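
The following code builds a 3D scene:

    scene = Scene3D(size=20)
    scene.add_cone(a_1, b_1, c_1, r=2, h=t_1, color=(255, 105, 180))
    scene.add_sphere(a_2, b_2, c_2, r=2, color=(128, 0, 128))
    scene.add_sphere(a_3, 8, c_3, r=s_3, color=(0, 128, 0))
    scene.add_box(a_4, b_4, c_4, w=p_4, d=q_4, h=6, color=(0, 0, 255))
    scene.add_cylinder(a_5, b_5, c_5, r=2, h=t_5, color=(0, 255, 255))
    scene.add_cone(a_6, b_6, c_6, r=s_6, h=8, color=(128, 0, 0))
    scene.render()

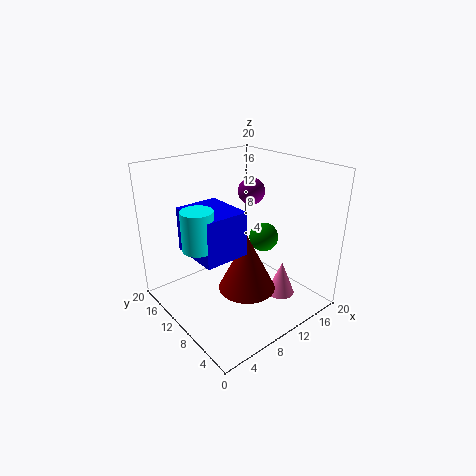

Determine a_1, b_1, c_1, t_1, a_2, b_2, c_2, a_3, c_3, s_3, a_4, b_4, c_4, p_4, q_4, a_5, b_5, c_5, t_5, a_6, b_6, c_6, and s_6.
a_1 = 15; b_1 = 6; c_1 = 1; t_1 = 5; a_2 = 15; b_2 = 13; c_2 = 15; a_3 = 13; c_3 = 10; s_3 = 2; a_4 = 3; b_4 = 7; c_4 = 9; p_4 = 6; q_4 = 7; a_5 = 3; b_5 = 9; c_5 = 11; t_5 = 5; a_6 = 10; b_6 = 8; c_6 = 3; s_6 = 4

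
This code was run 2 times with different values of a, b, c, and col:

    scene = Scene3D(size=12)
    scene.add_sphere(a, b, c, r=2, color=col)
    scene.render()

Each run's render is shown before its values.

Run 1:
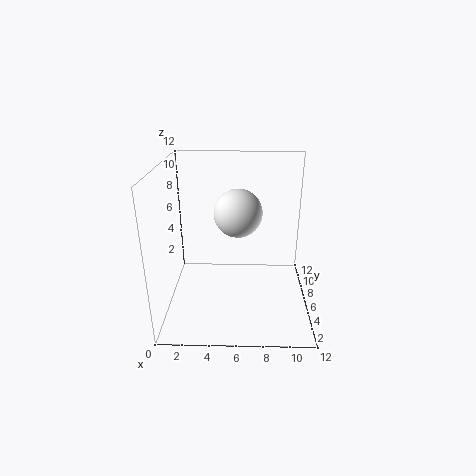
a = 6, b = 6.5, c = 8, col = 'white'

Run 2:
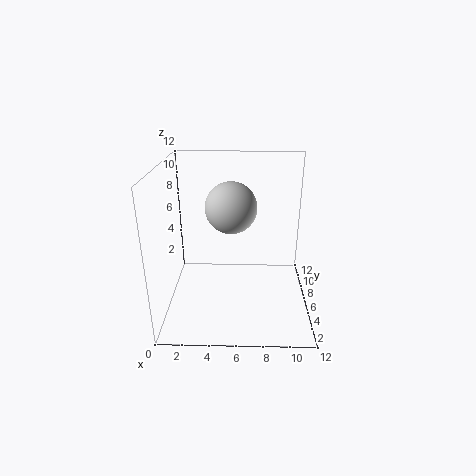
a = 5.5, b = 5, c = 9, col = 'lightgray'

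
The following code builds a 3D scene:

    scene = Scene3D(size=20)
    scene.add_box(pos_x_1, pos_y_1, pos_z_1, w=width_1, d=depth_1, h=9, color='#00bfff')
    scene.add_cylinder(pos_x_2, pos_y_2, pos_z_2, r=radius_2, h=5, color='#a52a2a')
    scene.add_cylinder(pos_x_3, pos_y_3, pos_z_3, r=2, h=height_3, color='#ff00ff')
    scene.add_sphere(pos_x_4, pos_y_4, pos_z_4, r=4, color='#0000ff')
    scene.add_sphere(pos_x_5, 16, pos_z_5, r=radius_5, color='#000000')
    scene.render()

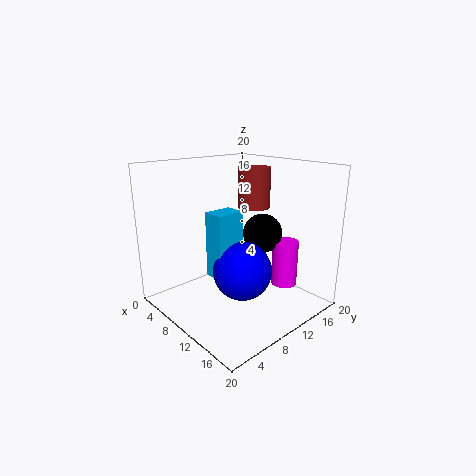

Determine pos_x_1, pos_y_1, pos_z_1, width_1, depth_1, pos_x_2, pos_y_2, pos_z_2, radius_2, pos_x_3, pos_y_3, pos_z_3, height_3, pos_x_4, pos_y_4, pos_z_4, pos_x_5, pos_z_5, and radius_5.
pos_x_1 = 8, pos_y_1 = 6, pos_z_1 = 5, width_1 = 3, depth_1 = 4, pos_x_2 = 13, pos_y_2 = 10, pos_z_2 = 15, radius_2 = 2, pos_x_3 = 12, pos_y_3 = 18, pos_z_3 = 1, height_3 = 7, pos_x_4 = 12, pos_y_4 = 9, pos_z_4 = 6, pos_x_5 = 9, pos_z_5 = 9, radius_5 = 3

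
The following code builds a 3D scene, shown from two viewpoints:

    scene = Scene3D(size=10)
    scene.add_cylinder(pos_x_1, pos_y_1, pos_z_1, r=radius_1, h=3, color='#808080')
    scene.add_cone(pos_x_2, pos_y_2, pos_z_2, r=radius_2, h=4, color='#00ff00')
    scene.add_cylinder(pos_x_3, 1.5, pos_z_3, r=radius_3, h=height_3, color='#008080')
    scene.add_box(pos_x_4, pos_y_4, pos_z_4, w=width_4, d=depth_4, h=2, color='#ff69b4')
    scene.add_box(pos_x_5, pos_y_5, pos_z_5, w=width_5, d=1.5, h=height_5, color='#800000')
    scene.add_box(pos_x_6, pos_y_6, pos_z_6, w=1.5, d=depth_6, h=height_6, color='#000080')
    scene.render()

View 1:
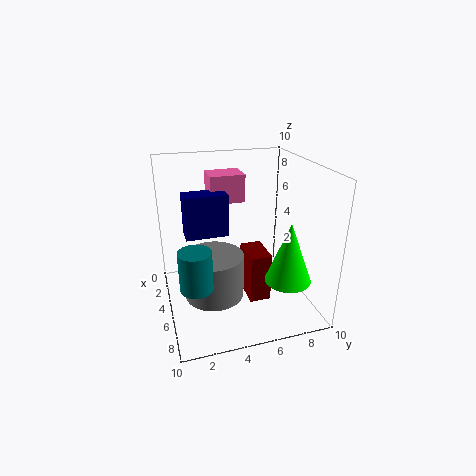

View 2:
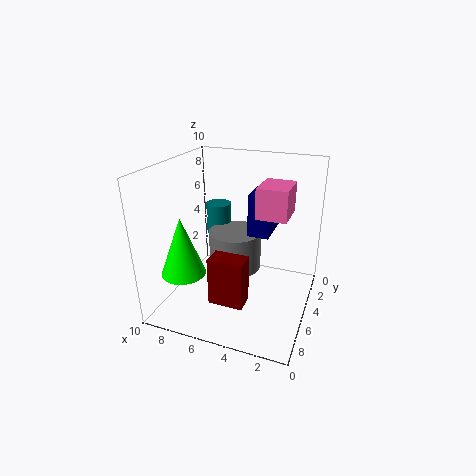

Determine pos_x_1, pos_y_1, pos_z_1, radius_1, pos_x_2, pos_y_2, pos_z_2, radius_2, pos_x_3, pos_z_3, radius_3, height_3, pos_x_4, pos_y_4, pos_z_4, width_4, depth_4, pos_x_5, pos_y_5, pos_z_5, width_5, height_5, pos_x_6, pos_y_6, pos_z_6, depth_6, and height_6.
pos_x_1 = 6
pos_y_1 = 3
pos_z_1 = 1.5
radius_1 = 2
pos_x_2 = 8
pos_y_2 = 7.5
pos_z_2 = 3
radius_2 = 1.5
pos_x_3 = 8
pos_z_3 = 3.5
radius_3 = 1
height_3 = 2.5
pos_x_4 = 1.5
pos_y_4 = 3.5
pos_z_4 = 7
width_4 = 2
depth_4 = 2.5
pos_x_5 = 4
pos_y_5 = 5.5
pos_z_5 = 0.5
width_5 = 2.5
height_5 = 3.5
pos_x_6 = 3
pos_y_6 = 1.5
pos_z_6 = 5
depth_6 = 3
height_6 = 3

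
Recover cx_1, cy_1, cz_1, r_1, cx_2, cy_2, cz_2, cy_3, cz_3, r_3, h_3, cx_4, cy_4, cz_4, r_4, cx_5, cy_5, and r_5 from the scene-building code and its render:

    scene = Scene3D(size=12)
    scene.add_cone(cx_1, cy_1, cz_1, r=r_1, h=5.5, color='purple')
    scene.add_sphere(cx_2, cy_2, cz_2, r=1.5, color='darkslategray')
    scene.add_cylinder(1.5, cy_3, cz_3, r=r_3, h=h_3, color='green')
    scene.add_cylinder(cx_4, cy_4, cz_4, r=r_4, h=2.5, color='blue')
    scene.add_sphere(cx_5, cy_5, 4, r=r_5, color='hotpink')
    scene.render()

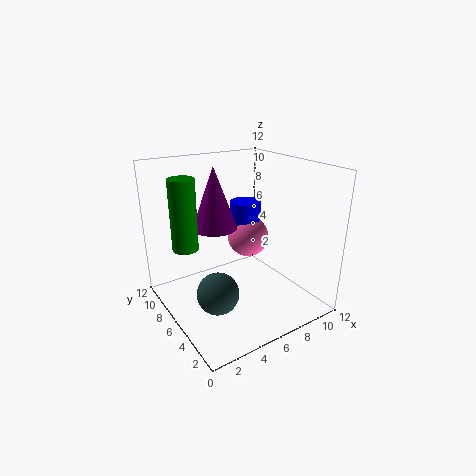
cx_1 = 5.5, cy_1 = 9, cz_1 = 6, r_1 = 2, cx_2 = 2, cy_2 = 2.5, cz_2 = 4, cy_3 = 6.5, cz_3 = 6, r_3 = 1, h_3 = 5.5, cx_4 = 9.5, cy_4 = 10, cz_4 = 5, r_4 = 1.5, cx_5 = 9.5, cy_5 = 9.5, r_5 = 2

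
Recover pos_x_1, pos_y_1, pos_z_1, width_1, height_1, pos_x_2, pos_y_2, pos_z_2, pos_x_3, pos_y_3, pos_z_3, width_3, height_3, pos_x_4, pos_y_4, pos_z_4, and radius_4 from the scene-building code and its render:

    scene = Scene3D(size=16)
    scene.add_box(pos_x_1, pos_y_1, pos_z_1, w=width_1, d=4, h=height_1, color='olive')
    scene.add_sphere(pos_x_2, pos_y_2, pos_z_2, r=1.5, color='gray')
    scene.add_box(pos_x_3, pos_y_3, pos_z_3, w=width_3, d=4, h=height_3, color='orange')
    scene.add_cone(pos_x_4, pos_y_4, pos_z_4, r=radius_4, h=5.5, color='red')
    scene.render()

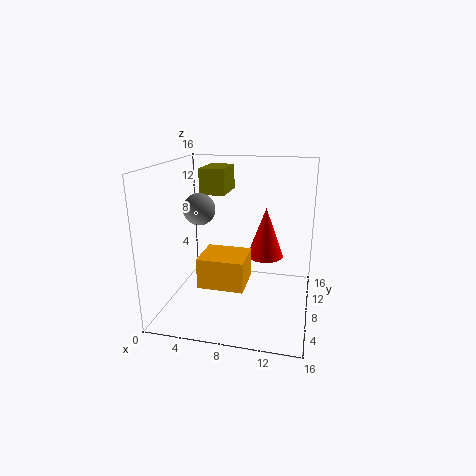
pos_x_1 = 5; pos_y_1 = 4.5; pos_z_1 = 13.5; width_1 = 2.5; height_1 = 2.5; pos_x_2 = 5.5; pos_y_2 = 3; pos_z_2 = 12.5; pos_x_3 = 5.5; pos_y_3 = 1.5; pos_z_3 = 5; width_3 = 4.5; height_3 = 3; pos_x_4 = 11; pos_y_4 = 8.5; pos_z_4 = 6; radius_4 = 2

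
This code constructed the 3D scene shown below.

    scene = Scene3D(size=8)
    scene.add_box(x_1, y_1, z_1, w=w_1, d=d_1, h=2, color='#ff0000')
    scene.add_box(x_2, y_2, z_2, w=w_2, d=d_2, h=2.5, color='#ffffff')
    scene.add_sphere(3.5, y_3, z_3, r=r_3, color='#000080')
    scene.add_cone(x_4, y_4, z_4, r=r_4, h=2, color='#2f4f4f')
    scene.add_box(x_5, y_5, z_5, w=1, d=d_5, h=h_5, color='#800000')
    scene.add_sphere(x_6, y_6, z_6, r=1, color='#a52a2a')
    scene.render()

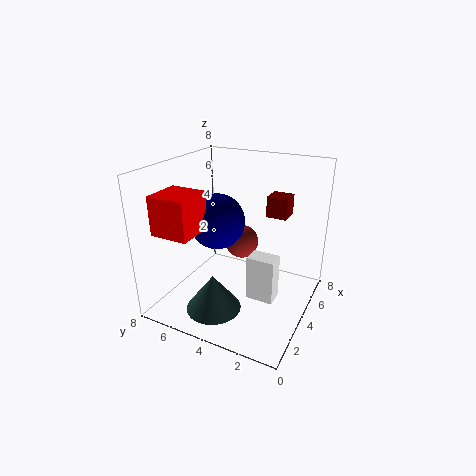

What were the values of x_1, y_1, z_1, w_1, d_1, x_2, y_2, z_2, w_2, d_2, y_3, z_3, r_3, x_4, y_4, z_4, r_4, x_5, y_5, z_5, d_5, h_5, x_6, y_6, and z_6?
x_1 = 0.5, y_1 = 5, z_1 = 5, w_1 = 2, d_1 = 2, x_2 = 3, y_2 = 1.5, z_2 = 1, w_2 = 1, d_2 = 1.5, y_3 = 5, z_3 = 5, r_3 = 1.5, x_4 = 2, y_4 = 4.5, z_4 = 0.5, r_4 = 1.5, x_5 = 3, y_5 = 1, z_5 = 6, d_5 = 1, h_5 = 1, x_6 = 5.5, y_6 = 4.5, z_6 = 3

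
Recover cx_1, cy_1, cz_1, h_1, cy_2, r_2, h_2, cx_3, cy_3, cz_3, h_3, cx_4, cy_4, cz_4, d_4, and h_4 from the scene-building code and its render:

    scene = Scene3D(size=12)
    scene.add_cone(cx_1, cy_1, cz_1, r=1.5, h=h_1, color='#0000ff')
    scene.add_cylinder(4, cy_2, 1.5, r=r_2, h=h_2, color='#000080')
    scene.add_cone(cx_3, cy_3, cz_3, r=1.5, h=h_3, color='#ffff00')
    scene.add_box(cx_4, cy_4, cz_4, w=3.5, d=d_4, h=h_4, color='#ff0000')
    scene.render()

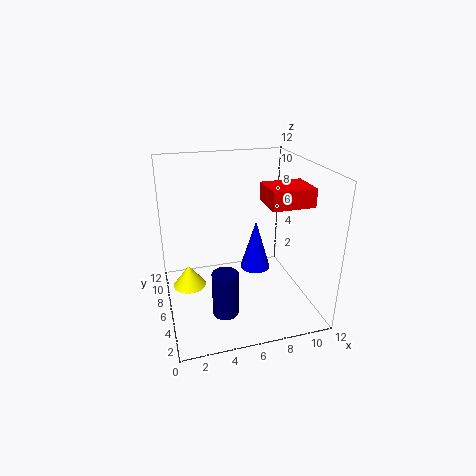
cx_1 = 9; cy_1 = 10; cz_1 = 0.5; h_1 = 5; cy_2 = 2.5; r_2 = 1; h_2 = 3.5; cx_3 = 2; cy_3 = 8.5; cz_3 = 0.5; h_3 = 2; cx_4 = 8; cy_4 = 3.5; cz_4 = 9; d_4 = 3; h_4 = 1.5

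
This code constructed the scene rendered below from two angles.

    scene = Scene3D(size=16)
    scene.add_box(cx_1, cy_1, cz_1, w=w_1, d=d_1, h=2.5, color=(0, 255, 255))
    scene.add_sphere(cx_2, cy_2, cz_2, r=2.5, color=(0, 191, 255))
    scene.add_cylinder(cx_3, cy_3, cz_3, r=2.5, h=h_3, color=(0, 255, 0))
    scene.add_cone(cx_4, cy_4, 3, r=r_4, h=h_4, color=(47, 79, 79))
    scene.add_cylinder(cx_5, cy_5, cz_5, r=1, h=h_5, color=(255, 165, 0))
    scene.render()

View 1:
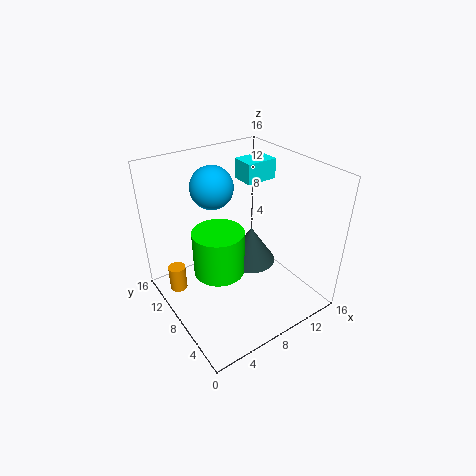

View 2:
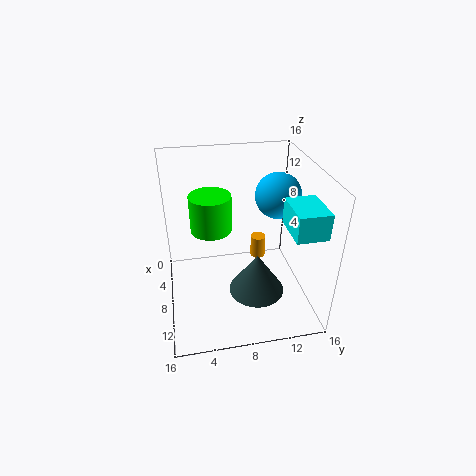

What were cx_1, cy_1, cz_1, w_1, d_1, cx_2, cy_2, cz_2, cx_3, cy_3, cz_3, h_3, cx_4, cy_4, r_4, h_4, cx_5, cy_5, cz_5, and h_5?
cx_1 = 12; cy_1 = 11.5; cz_1 = 12; w_1 = 4; d_1 = 3; cx_2 = 7.5; cy_2 = 12.5; cz_2 = 12.5; cx_3 = 4; cy_3 = 5.5; cz_3 = 7; h_3 = 4.5; cx_4 = 11; cy_4 = 9.5; r_4 = 3; h_4 = 4.5; cx_5 = 2; cy_5 = 12; cz_5 = 1; h_5 = 3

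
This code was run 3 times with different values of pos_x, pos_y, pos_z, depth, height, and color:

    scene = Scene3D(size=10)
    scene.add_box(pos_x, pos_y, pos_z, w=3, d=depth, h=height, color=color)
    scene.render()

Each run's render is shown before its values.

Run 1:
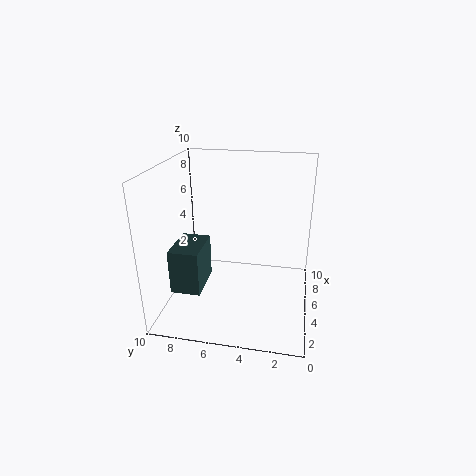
pos_x = 2, pos_y = 7, pos_z = 2, depth = 2, height = 3, color = 'darkslategray'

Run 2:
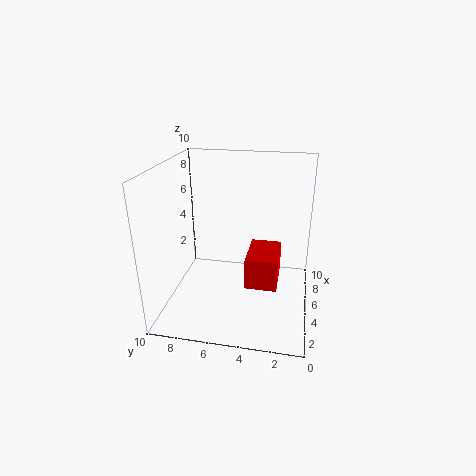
pos_x = 2, pos_y = 2, pos_z = 3, depth = 2, height = 2, color = 'red'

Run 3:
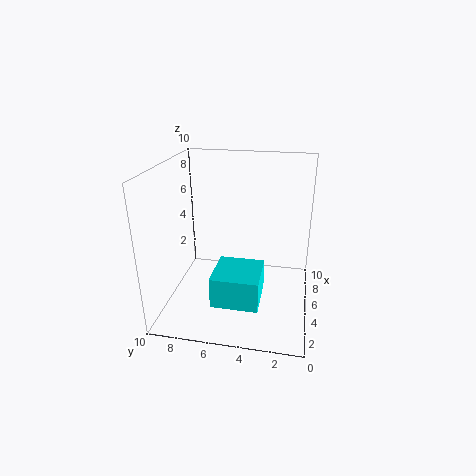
pos_x = 1, pos_y = 3, pos_z = 2, depth = 3, height = 2, color = 'cyan'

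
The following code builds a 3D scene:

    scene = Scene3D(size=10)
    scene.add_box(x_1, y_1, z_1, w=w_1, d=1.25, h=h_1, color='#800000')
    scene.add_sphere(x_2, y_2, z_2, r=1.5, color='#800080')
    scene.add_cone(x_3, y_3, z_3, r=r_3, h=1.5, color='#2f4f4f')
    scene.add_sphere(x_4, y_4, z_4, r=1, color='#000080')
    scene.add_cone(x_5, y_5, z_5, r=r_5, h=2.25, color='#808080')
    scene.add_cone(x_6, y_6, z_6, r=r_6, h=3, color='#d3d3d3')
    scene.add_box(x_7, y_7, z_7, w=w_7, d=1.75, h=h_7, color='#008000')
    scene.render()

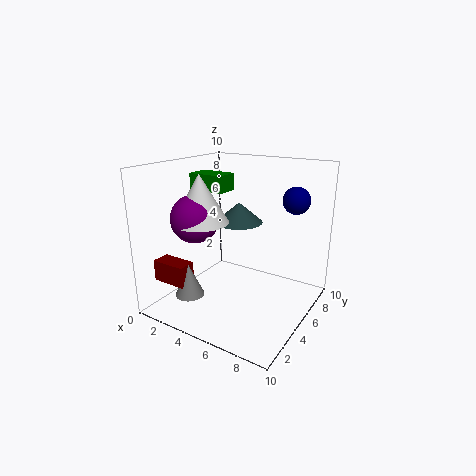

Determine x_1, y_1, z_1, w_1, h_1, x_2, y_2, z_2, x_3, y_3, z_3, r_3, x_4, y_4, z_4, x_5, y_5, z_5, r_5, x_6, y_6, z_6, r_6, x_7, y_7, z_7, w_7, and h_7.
x_1 = 0.25
y_1 = 1.5
z_1 = 2
w_1 = 2.5
h_1 = 1.5
x_2 = 3.75
y_2 = 2
z_2 = 7
x_3 = 4
y_3 = 6.75
z_3 = 5.5
r_3 = 1.75
x_4 = 7.75
y_4 = 8.5
z_4 = 7.25
x_5 = 2.75
y_5 = 2.25
z_5 = 1.25
r_5 = 1
x_6 = 4
y_6 = 2.25
z_6 = 6.75
r_6 = 1.75
x_7 = 0.5
y_7 = 5.5
z_7 = 7.75
w_7 = 2.75
h_7 = 1.25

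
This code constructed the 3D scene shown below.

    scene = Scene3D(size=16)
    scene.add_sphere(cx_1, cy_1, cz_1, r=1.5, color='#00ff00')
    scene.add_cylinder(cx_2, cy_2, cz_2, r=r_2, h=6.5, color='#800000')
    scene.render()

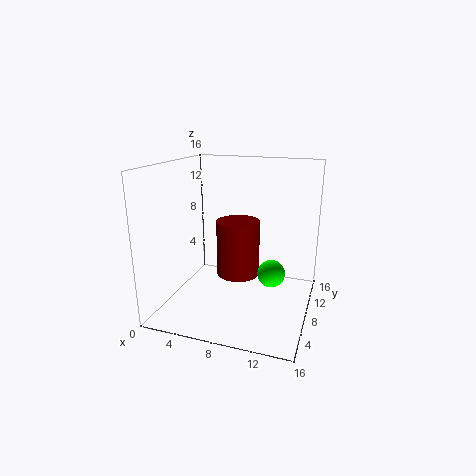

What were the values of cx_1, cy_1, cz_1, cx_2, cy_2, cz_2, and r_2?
cx_1 = 12; cy_1 = 7.5; cz_1 = 4.5; cx_2 = 7.5; cy_2 = 9.5; cz_2 = 3; r_2 = 2.5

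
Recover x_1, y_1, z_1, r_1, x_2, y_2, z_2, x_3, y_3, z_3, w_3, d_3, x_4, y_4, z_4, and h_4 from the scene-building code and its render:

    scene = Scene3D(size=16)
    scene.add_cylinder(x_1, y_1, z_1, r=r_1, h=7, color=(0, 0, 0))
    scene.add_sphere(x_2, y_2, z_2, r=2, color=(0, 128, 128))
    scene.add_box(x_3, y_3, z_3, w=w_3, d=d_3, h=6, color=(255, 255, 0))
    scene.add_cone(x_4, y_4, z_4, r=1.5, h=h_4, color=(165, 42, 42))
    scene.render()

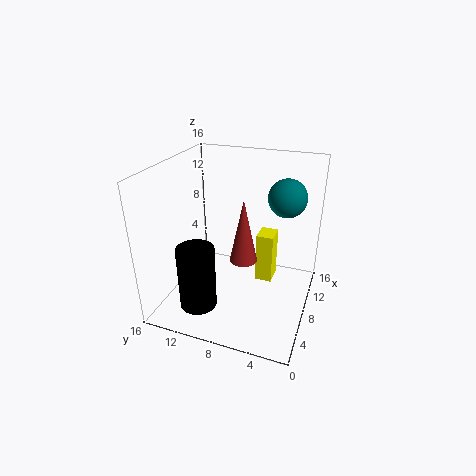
x_1 = 3.5
y_1 = 11
z_1 = 1.5
r_1 = 2
x_2 = 9
y_2 = 3
z_2 = 13
x_3 = 10
y_3 = 4.5
z_3 = 1.5
w_3 = 2.5
d_3 = 2
x_4 = 7
y_4 = 7
z_4 = 6
h_4 = 7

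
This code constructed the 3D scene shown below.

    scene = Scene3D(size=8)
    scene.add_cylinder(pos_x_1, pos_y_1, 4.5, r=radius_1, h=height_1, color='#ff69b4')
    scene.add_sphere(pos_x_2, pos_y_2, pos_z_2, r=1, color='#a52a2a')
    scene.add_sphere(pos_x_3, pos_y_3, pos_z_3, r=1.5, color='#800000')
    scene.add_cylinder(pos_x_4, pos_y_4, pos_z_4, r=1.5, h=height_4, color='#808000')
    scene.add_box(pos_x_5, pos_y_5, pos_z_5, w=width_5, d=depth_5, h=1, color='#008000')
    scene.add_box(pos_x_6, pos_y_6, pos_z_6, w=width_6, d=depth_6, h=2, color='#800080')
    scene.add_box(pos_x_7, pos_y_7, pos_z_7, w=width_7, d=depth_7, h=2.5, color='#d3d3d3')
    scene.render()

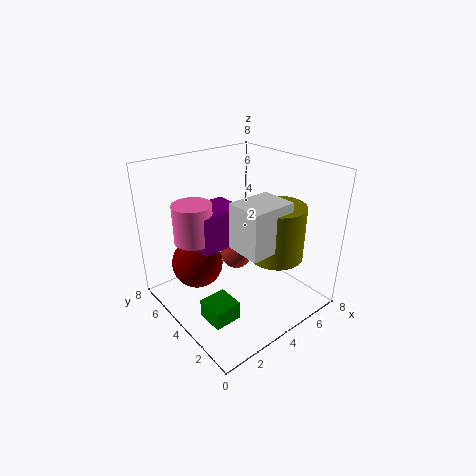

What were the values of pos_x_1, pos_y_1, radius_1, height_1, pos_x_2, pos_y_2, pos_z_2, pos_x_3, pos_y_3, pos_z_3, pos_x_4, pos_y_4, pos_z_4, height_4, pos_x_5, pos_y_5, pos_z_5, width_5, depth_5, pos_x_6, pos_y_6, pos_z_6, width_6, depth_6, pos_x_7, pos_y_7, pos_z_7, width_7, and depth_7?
pos_x_1 = 1.5
pos_y_1 = 4.5
radius_1 = 1
height_1 = 2
pos_x_2 = 5.5
pos_y_2 = 6
pos_z_2 = 1.5
pos_x_3 = 2.5
pos_y_3 = 6
pos_z_3 = 2
pos_x_4 = 5.5
pos_y_4 = 2.5
pos_z_4 = 3
height_4 = 3
pos_x_5 = 1
pos_y_5 = 2
pos_z_5 = 0.5
width_5 = 1.5
depth_5 = 1.5
pos_x_6 = 1.5
pos_y_6 = 3.5
pos_z_6 = 4
width_6 = 2.5
depth_6 = 2
pos_x_7 = 3
pos_y_7 = 1.5
pos_z_7 = 4
width_7 = 2.5
depth_7 = 2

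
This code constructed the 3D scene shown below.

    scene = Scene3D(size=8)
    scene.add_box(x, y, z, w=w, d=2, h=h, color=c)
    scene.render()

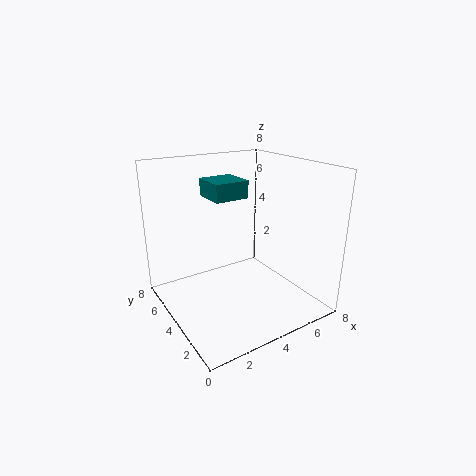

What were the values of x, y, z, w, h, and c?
x = 3; y = 4.5; z = 6; w = 2; h = 1; c = 'teal'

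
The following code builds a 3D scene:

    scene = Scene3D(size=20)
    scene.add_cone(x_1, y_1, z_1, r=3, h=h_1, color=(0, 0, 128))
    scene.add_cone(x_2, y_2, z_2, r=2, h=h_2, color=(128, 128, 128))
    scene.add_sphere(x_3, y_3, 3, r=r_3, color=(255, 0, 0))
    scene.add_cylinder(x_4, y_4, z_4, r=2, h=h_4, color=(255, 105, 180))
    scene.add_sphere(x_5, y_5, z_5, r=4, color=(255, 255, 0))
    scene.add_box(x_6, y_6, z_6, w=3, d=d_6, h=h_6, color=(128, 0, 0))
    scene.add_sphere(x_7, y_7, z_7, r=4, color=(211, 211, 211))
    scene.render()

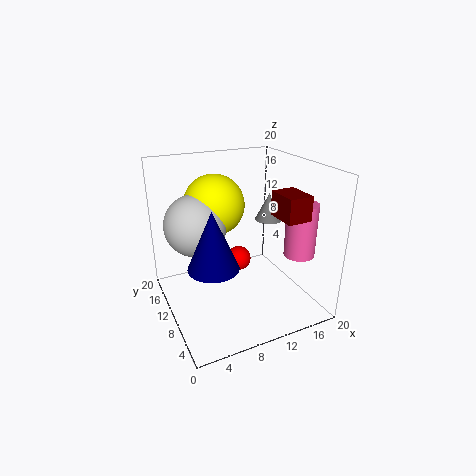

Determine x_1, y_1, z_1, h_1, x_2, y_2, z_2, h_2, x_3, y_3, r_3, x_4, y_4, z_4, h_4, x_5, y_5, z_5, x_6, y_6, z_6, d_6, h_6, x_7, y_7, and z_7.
x_1 = 4
y_1 = 4
z_1 = 10
h_1 = 7
x_2 = 16
y_2 = 12
z_2 = 11
h_2 = 4
x_3 = 13
y_3 = 16
r_3 = 2
x_4 = 16
y_4 = 4
z_4 = 9
h_4 = 7
x_5 = 7
y_5 = 11
z_5 = 15
x_6 = 12
y_6 = 1
z_6 = 15
d_6 = 4
h_6 = 3
x_7 = 4
y_7 = 10
z_7 = 13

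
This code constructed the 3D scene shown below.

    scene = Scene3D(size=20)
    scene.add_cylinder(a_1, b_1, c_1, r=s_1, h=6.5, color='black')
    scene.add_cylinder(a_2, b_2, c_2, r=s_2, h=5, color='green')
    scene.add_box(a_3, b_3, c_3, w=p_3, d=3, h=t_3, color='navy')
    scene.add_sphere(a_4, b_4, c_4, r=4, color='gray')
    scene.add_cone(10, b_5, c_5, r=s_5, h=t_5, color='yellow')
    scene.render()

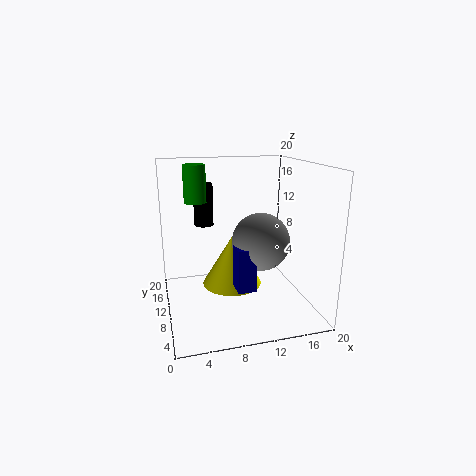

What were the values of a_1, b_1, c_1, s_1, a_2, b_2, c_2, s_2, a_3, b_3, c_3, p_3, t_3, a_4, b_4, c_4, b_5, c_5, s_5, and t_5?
a_1 = 6.5; b_1 = 17.5; c_1 = 10; s_1 = 1.5; a_2 = 4.5; b_2 = 11.5; c_2 = 15; s_2 = 1.5; a_3 = 9; b_3 = 6; c_3 = 3.5; p_3 = 2.5; t_3 = 6; a_4 = 13; b_4 = 9; c_4 = 9.5; b_5 = 13.5; c_5 = 1.5; s_5 = 4.5; t_5 = 7.5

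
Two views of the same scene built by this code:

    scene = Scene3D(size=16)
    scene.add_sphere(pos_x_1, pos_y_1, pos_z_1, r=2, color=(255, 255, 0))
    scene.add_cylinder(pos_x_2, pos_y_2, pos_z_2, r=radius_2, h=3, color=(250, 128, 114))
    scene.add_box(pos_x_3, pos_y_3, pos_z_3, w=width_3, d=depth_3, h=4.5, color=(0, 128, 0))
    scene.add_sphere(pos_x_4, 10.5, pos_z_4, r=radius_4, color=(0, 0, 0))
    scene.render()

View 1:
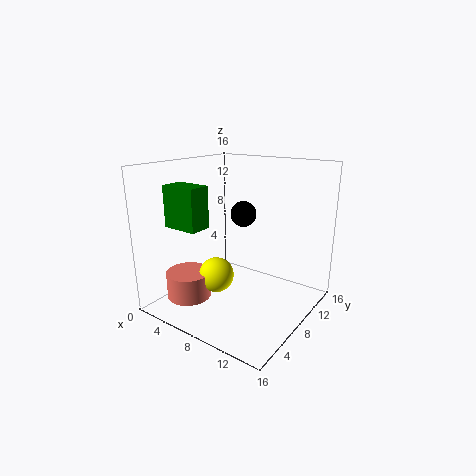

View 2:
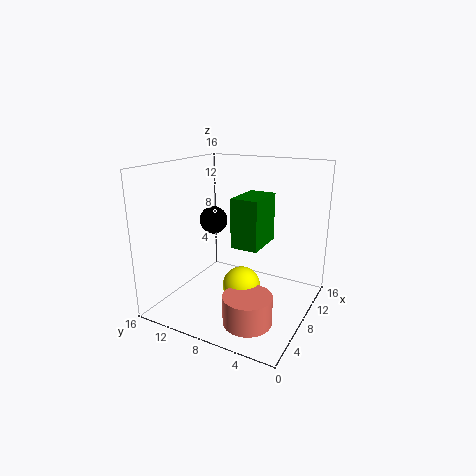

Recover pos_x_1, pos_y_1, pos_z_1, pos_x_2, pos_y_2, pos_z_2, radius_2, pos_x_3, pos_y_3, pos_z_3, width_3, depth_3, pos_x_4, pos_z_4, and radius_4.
pos_x_1 = 6, pos_y_1 = 6.5, pos_z_1 = 3.5, pos_x_2 = 3.5, pos_y_2 = 4.5, pos_z_2 = 1, radius_2 = 2.5, pos_x_3 = 2, pos_y_3 = 3, pos_z_3 = 9.5, width_3 = 4, depth_3 = 2.5, pos_x_4 = 7, pos_z_4 = 10, radius_4 = 1.5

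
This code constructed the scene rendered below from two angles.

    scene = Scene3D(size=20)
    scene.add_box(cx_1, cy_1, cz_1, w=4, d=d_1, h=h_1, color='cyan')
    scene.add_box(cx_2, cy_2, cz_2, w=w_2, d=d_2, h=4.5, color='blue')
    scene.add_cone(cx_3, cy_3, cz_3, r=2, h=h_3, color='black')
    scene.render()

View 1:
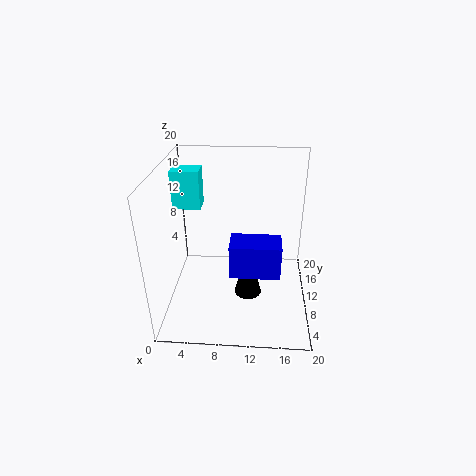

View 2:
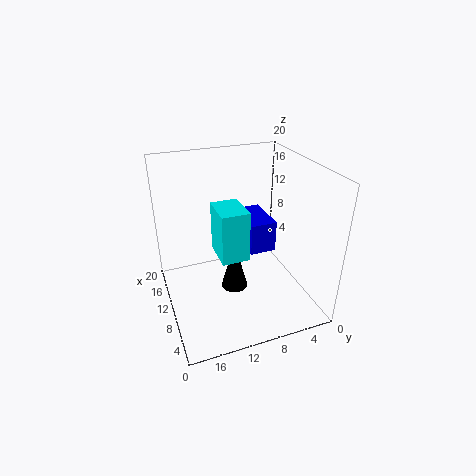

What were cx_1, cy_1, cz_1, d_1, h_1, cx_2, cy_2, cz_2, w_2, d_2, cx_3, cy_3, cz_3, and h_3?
cx_1 = 0.5
cy_1 = 12.25
cz_1 = 13
d_1 = 3
h_1 = 5.5
cx_2 = 9.25
cy_2 = 4.5
cz_2 = 7.25
w_2 = 6.5
d_2 = 3.75
cx_3 = 11.5
cy_3 = 10
cz_3 = 0.75
h_3 = 7.5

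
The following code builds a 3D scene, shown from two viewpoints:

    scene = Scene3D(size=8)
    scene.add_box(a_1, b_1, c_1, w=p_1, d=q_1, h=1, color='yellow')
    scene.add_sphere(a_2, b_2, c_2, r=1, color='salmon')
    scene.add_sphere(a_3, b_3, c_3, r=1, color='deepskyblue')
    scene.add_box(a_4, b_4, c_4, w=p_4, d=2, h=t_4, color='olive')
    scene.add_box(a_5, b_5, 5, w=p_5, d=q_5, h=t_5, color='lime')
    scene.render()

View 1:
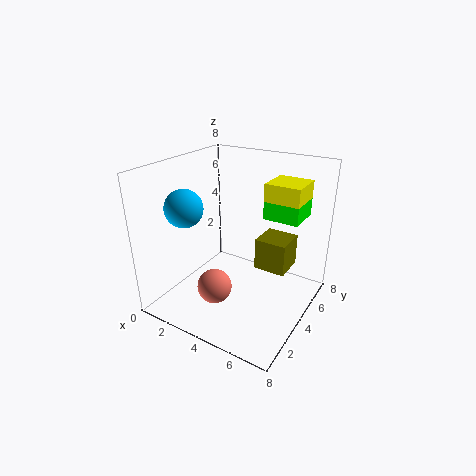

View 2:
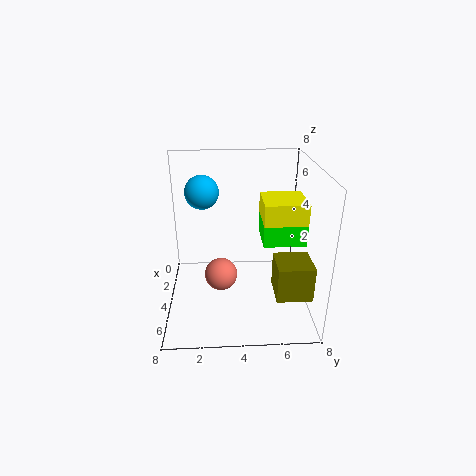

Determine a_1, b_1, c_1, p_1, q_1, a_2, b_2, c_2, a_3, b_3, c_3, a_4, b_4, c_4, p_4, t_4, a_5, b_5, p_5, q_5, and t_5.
a_1 = 5; b_1 = 5; c_1 = 6; p_1 = 2; q_1 = 2; a_2 = 3; b_2 = 3; c_2 = 1; a_3 = 2; b_3 = 2; c_3 = 6; a_4 = 4; b_4 = 6; c_4 = 1; p_4 = 2; t_4 = 2; a_5 = 5; b_5 = 5; p_5 = 2; q_5 = 2; t_5 = 2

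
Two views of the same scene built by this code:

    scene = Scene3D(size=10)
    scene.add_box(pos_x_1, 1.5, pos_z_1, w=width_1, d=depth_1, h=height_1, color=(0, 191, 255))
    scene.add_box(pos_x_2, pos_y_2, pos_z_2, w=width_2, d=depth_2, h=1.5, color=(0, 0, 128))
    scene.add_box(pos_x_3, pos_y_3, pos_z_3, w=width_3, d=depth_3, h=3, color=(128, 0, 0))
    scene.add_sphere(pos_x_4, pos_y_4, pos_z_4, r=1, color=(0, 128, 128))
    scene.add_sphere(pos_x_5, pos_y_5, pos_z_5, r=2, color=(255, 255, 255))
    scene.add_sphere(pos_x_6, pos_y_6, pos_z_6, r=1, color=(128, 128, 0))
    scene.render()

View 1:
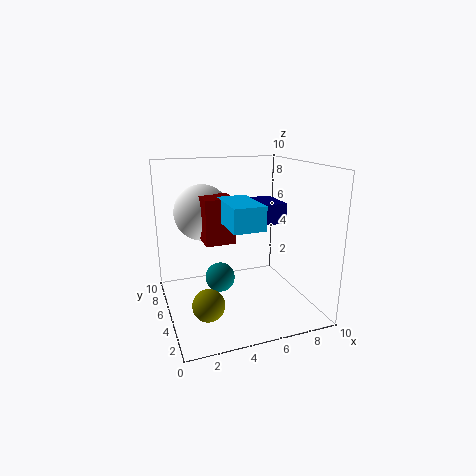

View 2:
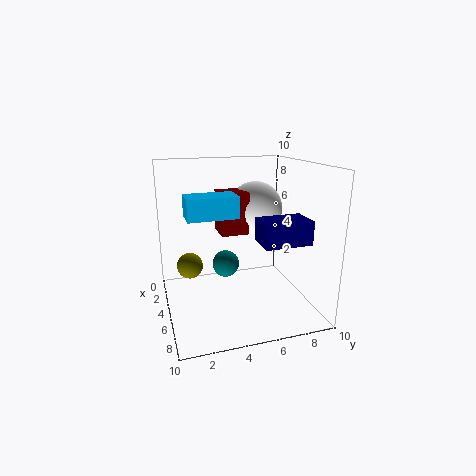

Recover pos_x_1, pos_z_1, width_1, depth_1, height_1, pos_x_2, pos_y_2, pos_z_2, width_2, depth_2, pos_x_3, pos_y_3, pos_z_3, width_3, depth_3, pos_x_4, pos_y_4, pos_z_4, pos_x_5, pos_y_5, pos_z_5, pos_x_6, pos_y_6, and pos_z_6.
pos_x_1 = 3.5; pos_z_1 = 6.5; width_1 = 2; depth_1 = 3.5; height_1 = 1.5; pos_x_2 = 7; pos_y_2 = 5.5; pos_z_2 = 5.5; width_2 = 2; depth_2 = 3; pos_x_3 = 2.5; pos_y_3 = 4; pos_z_3 = 5; width_3 = 2; depth_3 = 2; pos_x_4 = 3.5; pos_y_4 = 4.5; pos_z_4 = 2.5; pos_x_5 = 3; pos_y_5 = 7; pos_z_5 = 6.5; pos_x_6 = 2; pos_y_6 = 2; pos_z_6 = 2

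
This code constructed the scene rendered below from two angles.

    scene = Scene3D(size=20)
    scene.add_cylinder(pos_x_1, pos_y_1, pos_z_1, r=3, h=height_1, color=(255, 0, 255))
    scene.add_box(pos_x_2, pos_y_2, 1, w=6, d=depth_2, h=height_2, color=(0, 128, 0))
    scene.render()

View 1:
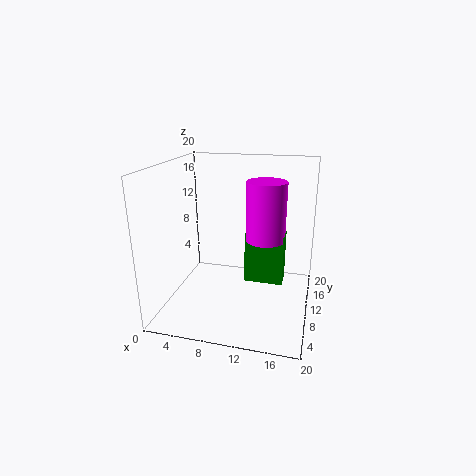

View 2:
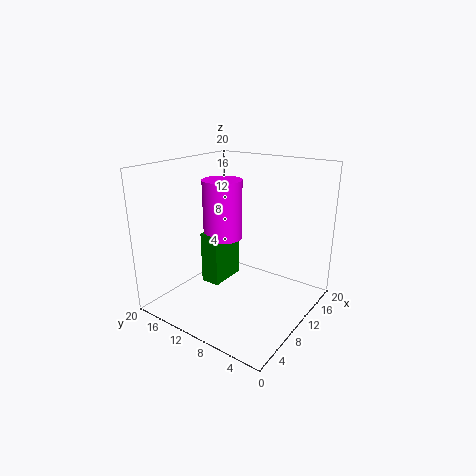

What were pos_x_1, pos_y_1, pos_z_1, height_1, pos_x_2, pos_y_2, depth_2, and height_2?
pos_x_1 = 13
pos_y_1 = 15
pos_z_1 = 8
height_1 = 9
pos_x_2 = 10
pos_y_2 = 14
depth_2 = 3
height_2 = 8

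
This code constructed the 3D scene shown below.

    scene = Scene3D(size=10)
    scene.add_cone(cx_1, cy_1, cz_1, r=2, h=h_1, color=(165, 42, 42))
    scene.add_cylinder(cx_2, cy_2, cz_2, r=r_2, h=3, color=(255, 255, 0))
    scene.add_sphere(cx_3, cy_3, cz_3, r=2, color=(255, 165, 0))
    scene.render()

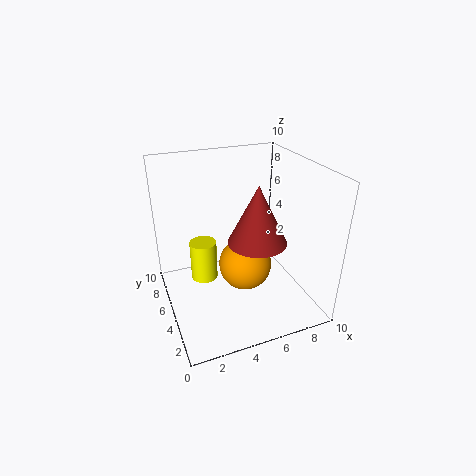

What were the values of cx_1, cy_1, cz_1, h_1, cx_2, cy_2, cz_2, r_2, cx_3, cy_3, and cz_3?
cx_1 = 6
cy_1 = 4
cz_1 = 5
h_1 = 4
cx_2 = 3
cy_2 = 7
cz_2 = 1
r_2 = 1
cx_3 = 6
cy_3 = 6
cz_3 = 2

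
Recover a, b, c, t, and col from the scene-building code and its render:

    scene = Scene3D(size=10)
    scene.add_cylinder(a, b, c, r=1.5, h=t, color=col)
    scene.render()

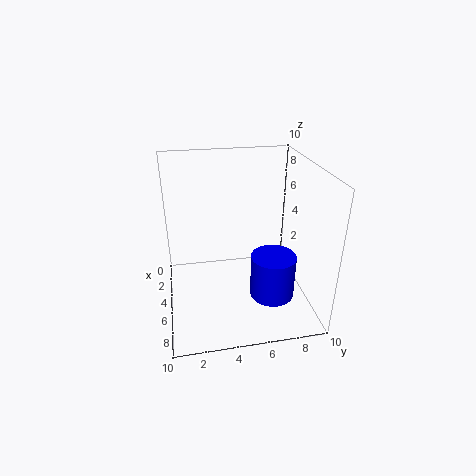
a = 7; b = 7; c = 1.5; t = 3; col = 'blue'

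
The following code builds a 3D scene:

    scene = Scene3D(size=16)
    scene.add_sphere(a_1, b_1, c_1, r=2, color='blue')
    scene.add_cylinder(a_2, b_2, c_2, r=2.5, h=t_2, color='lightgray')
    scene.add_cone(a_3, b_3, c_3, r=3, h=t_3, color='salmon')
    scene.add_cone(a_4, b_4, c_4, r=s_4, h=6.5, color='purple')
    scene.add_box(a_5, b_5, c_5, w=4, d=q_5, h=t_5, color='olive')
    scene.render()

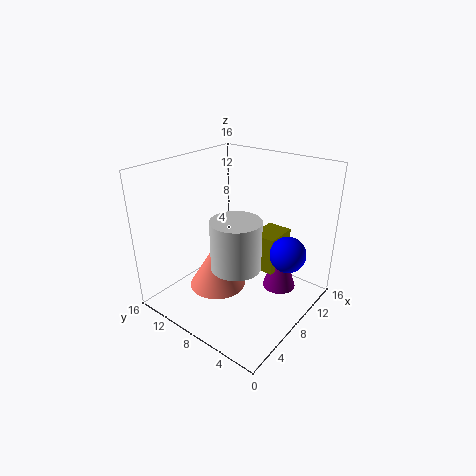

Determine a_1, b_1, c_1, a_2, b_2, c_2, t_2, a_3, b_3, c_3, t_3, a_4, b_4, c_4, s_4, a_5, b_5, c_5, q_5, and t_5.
a_1 = 10.5, b_1 = 3, c_1 = 6.5, a_2 = 4.5, b_2 = 5.5, c_2 = 7, t_2 = 5, a_3 = 5, b_3 = 8.5, c_3 = 3.5, t_3 = 5, a_4 = 12.5, b_4 = 5, c_4 = 0.5, s_4 = 2, a_5 = 10.5, b_5 = 5, c_5 = 3, q_5 = 3, t_5 = 4.5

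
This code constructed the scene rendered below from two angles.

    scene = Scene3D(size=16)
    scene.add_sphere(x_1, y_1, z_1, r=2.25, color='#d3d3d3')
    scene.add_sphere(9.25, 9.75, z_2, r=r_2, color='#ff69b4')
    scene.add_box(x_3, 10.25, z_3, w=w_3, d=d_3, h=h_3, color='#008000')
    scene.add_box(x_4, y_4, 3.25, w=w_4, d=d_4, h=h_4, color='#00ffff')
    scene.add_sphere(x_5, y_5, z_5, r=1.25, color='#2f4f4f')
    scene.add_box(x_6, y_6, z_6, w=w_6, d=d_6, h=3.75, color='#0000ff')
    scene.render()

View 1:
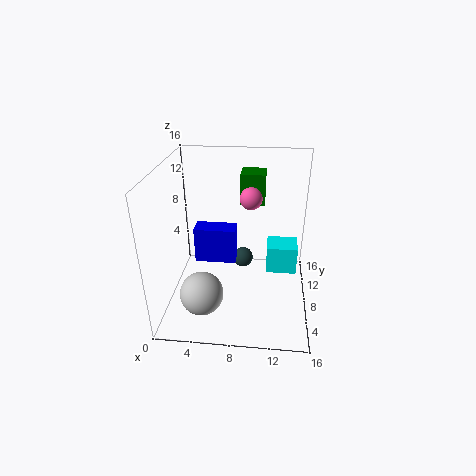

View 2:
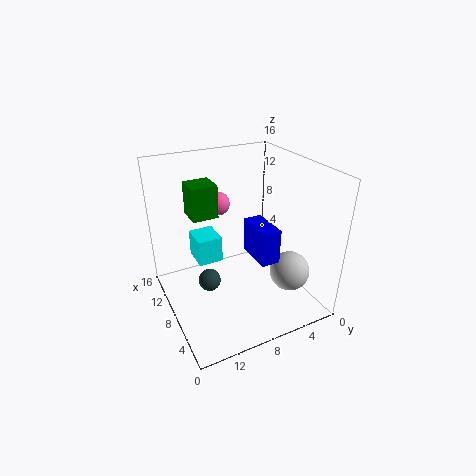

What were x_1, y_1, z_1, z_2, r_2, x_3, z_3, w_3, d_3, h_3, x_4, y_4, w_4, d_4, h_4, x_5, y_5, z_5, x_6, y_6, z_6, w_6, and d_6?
x_1 = 4.75, y_1 = 3, z_1 = 4, z_2 = 12, r_2 = 1.25, x_3 = 8, z_3 = 11, w_3 = 2.75, d_3 = 2.75, h_3 = 3.5, x_4 = 11.25, y_4 = 8.5, w_4 = 3.5, d_4 = 3, h_4 = 3.25, x_5 = 8.25, y_5 = 11.5, z_5 = 3.25, x_6 = 3.75, y_6 = 5.25, z_6 = 6.5, w_6 = 4.25, d_6 = 2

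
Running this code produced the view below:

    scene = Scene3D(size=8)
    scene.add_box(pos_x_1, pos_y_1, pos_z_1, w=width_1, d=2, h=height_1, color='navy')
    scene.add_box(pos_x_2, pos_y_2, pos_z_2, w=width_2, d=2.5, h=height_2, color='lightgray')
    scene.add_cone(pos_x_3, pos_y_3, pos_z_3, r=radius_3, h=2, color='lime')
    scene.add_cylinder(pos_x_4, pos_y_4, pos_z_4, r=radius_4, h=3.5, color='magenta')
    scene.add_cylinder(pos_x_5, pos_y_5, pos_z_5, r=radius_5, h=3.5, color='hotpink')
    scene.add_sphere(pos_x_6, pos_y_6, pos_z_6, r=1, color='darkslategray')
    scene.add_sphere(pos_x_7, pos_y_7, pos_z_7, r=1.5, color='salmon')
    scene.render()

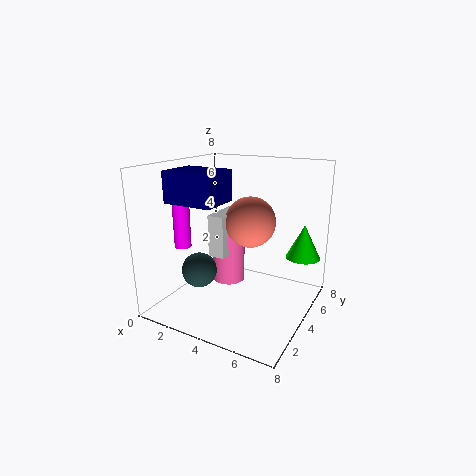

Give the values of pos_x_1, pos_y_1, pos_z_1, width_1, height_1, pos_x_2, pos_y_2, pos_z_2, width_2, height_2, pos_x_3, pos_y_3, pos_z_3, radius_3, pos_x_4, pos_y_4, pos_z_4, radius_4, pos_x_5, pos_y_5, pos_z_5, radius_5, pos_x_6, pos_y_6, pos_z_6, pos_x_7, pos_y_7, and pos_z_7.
pos_x_1 = 2, pos_y_1 = 0.5, pos_z_1 = 6.5, width_1 = 2.5, height_1 = 1.5, pos_x_2 = 2, pos_y_2 = 4, pos_z_2 = 2.5, width_2 = 1, height_2 = 2.5, pos_x_3 = 7, pos_y_3 = 6.5, pos_z_3 = 2.5, radius_3 = 1, pos_x_4 = 0.5, pos_y_4 = 3.5, pos_z_4 = 3, radius_4 = 0.5, pos_x_5 = 2.5, pos_y_5 = 5.5, pos_z_5 = 0.5, radius_5 = 1, pos_x_6 = 2, pos_y_6 = 3, pos_z_6 = 2, pos_x_7 = 4, pos_y_7 = 5.5, pos_z_7 = 4.5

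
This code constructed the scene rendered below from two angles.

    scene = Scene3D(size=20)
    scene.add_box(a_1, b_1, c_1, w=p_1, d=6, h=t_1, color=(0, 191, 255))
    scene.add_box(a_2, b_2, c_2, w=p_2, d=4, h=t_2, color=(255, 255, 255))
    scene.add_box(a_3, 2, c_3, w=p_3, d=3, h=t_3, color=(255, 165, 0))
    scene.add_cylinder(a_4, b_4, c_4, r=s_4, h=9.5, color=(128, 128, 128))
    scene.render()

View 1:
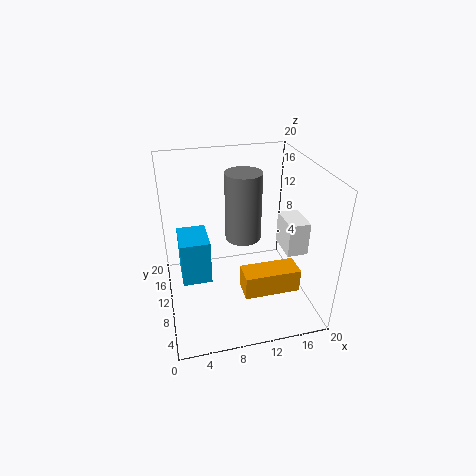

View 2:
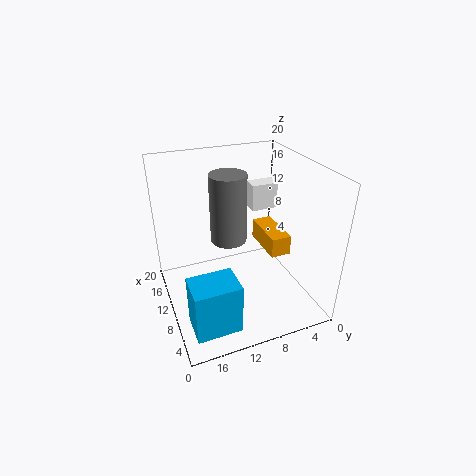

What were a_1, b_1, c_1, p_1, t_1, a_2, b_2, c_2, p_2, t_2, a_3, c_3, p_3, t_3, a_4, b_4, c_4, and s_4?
a_1 = 2, b_1 = 12.5, c_1 = 1, p_1 = 4.5, t_1 = 7, a_2 = 14, b_2 = 2, c_2 = 11.5, p_2 = 2.5, t_2 = 4, a_3 = 9, c_3 = 6, p_3 = 7, t_3 = 3, a_4 = 11, b_4 = 11, c_4 = 9.5, s_4 = 2.5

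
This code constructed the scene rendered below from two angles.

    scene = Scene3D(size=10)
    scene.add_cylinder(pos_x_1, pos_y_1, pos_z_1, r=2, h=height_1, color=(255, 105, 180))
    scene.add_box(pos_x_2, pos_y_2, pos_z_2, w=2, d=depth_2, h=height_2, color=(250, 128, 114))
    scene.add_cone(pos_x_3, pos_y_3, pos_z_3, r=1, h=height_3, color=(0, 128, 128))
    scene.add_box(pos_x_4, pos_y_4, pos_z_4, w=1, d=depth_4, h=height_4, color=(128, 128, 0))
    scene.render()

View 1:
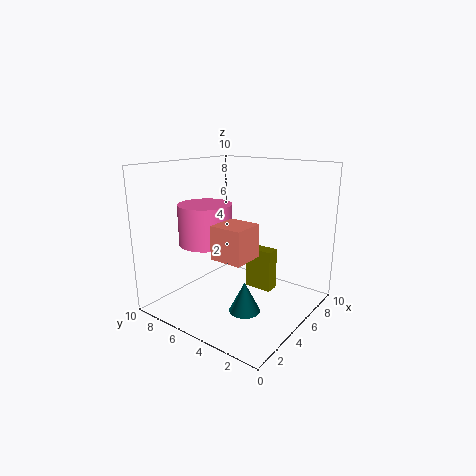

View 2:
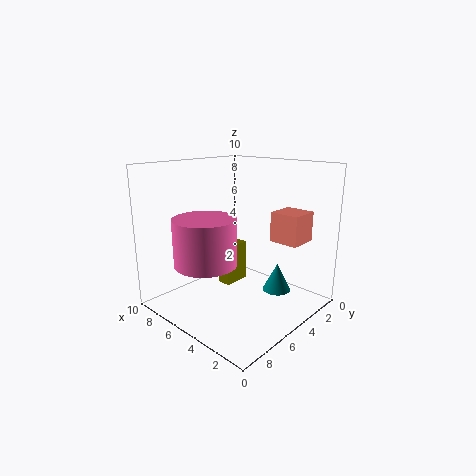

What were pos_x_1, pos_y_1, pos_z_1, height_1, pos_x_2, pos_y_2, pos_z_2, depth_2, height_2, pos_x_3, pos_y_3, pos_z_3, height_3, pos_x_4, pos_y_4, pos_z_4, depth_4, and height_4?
pos_x_1 = 5, pos_y_1 = 8, pos_z_1 = 4, height_1 = 3, pos_x_2 = 1, pos_y_2 = 2, pos_z_2 = 5, depth_2 = 2, height_2 = 2, pos_x_3 = 3, pos_y_3 = 3, pos_z_3 = 1, height_3 = 2, pos_x_4 = 6, pos_y_4 = 3, pos_z_4 = 1, depth_4 = 2, height_4 = 3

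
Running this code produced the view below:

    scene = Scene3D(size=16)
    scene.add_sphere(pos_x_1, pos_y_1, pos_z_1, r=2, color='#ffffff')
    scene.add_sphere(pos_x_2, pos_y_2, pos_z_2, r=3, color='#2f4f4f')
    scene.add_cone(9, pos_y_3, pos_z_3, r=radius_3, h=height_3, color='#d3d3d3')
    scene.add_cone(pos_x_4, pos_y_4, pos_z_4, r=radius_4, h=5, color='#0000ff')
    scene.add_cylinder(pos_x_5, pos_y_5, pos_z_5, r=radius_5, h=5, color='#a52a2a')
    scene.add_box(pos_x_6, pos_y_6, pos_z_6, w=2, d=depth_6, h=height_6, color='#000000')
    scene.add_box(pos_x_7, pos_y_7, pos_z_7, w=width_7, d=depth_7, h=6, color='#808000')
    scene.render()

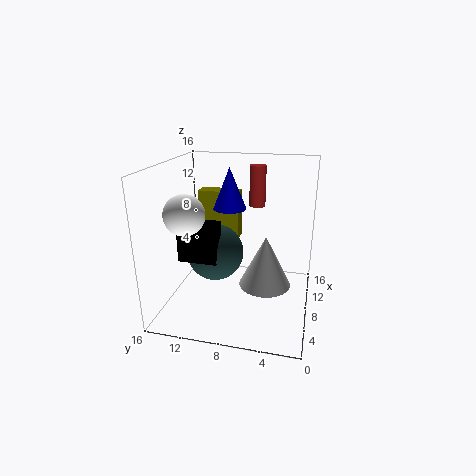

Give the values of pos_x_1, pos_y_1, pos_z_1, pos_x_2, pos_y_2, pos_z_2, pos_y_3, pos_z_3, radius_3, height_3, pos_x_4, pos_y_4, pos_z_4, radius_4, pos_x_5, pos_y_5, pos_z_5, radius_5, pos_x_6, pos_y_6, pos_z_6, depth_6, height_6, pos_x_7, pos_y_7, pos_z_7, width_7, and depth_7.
pos_x_1 = 3; pos_y_1 = 12; pos_z_1 = 12; pos_x_2 = 6; pos_y_2 = 10; pos_z_2 = 7; pos_y_3 = 5; pos_z_3 = 2; radius_3 = 3; height_3 = 6; pos_x_4 = 12; pos_y_4 = 10; pos_z_4 = 10; radius_4 = 2; pos_x_5 = 14; pos_y_5 = 7; pos_z_5 = 10; radius_5 = 1; pos_x_6 = 3; pos_y_6 = 9; pos_z_6 = 7; depth_6 = 4; height_6 = 4; pos_x_7 = 12; pos_y_7 = 9; pos_z_7 = 6; width_7 = 2; depth_7 = 5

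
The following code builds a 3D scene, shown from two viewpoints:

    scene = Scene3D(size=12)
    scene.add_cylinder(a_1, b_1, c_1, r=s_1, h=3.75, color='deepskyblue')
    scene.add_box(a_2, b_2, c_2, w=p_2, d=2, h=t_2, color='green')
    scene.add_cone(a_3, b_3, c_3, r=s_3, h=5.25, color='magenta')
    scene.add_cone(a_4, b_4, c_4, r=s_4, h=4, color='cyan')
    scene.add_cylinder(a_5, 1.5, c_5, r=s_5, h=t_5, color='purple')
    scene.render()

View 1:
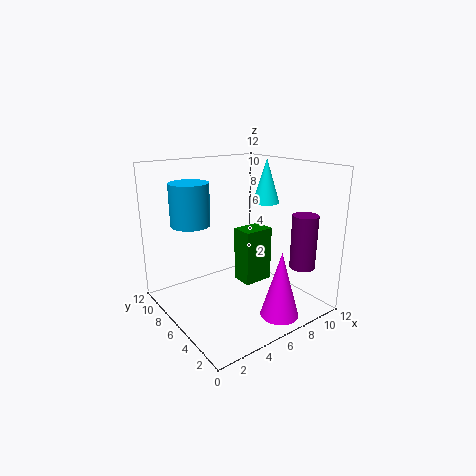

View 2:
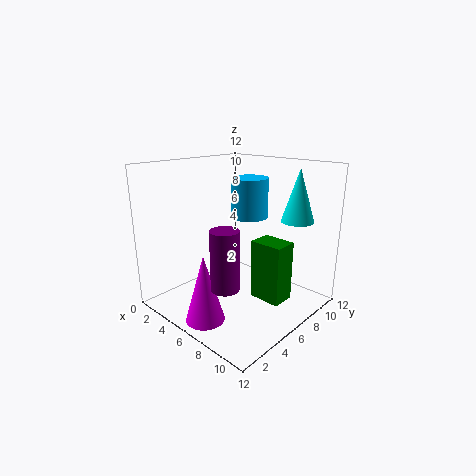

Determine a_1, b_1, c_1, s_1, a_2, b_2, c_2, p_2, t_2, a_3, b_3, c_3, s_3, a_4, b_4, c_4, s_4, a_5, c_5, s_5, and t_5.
a_1 = 3.75, b_1 = 10, c_1 = 6.5, s_1 = 1.75, a_2 = 7.25, b_2 = 6.25, c_2 = 1, p_2 = 2.75, t_2 = 5, a_3 = 6.75, b_3 = 1.5, c_3 = 0.75, s_3 = 1.5, a_4 = 10.5, b_4 = 7.75, c_4 = 8, s_4 = 1.25, a_5 = 9, c_5 = 4.25, s_5 = 1, t_5 = 4.25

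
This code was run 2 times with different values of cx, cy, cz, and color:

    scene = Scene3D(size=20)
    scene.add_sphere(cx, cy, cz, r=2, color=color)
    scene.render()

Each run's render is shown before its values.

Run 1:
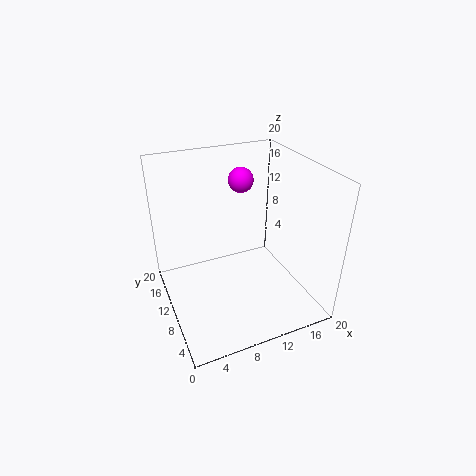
cx = 14, cy = 18, cz = 15, color = 'magenta'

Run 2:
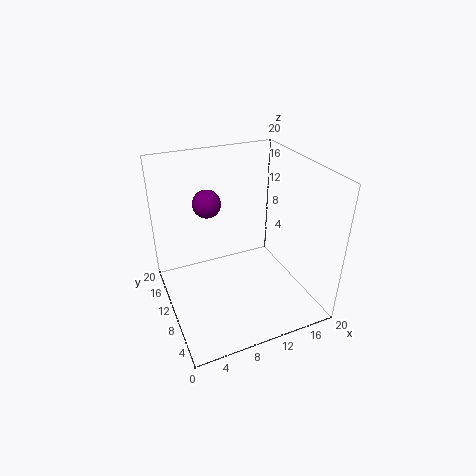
cx = 7, cy = 14, cz = 14, color = 'purple'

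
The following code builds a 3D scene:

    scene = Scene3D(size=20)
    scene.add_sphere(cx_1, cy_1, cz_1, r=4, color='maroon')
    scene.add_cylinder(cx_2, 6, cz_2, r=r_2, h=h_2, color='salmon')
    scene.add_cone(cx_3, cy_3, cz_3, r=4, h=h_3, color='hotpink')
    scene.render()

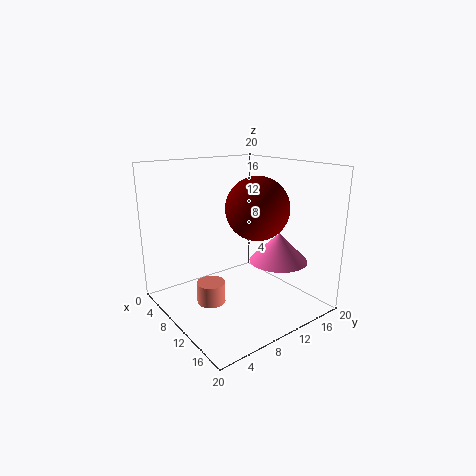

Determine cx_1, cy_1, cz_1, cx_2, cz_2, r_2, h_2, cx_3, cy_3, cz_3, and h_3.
cx_1 = 14
cy_1 = 10
cz_1 = 15
cx_2 = 9
cz_2 = 1
r_2 = 2
h_2 = 3
cx_3 = 14
cy_3 = 14
cz_3 = 7
h_3 = 4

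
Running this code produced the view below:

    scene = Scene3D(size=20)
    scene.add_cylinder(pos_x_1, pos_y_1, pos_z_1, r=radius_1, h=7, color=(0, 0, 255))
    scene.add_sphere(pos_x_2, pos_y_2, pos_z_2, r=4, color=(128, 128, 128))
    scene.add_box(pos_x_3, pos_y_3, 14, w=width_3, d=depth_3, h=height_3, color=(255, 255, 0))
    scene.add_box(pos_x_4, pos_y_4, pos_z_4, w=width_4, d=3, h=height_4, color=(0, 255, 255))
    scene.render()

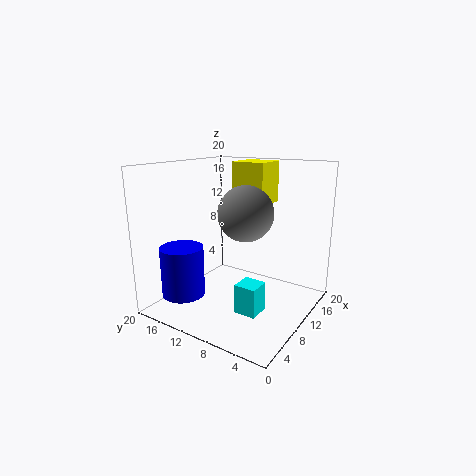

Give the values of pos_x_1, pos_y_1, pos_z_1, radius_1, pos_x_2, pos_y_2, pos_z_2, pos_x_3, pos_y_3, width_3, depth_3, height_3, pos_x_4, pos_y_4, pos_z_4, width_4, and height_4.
pos_x_1 = 5
pos_y_1 = 16
pos_z_1 = 2
radius_1 = 3
pos_x_2 = 12
pos_y_2 = 10
pos_z_2 = 13
pos_x_3 = 13
pos_y_3 = 8
width_3 = 5
depth_3 = 5
height_3 = 6
pos_x_4 = 6
pos_y_4 = 5
pos_z_4 = 1
width_4 = 3
height_4 = 4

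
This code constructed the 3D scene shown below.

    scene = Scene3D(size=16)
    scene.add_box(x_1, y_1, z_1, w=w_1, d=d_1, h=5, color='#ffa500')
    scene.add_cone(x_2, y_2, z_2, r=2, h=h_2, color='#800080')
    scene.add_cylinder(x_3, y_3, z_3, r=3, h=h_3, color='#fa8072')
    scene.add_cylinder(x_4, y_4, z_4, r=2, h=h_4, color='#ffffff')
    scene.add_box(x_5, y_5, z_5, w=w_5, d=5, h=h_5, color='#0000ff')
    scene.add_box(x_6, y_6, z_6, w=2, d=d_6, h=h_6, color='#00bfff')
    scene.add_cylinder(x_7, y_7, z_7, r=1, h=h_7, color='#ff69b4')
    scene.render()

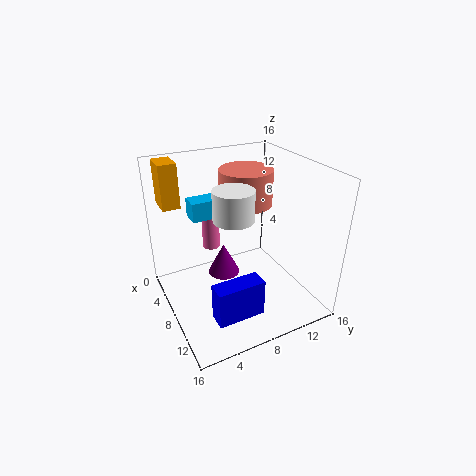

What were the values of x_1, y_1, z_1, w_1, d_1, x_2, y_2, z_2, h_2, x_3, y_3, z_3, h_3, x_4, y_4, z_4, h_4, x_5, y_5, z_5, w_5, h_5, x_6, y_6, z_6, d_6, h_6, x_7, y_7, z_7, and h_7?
x_1 = 1, y_1 = 1, z_1 = 11, w_1 = 3, d_1 = 2, x_2 = 4, y_2 = 8, z_2 = 1, h_2 = 4, x_3 = 6, y_3 = 10, z_3 = 11, h_3 = 4, x_4 = 11, y_4 = 6, z_4 = 12, h_4 = 3, x_5 = 12, y_5 = 3, z_5 = 2, w_5 = 2, h_5 = 4, x_6 = 6, y_6 = 3, z_6 = 11, d_6 = 5, h_6 = 2, x_7 = 5, y_7 = 6, z_7 = 6, h_7 = 5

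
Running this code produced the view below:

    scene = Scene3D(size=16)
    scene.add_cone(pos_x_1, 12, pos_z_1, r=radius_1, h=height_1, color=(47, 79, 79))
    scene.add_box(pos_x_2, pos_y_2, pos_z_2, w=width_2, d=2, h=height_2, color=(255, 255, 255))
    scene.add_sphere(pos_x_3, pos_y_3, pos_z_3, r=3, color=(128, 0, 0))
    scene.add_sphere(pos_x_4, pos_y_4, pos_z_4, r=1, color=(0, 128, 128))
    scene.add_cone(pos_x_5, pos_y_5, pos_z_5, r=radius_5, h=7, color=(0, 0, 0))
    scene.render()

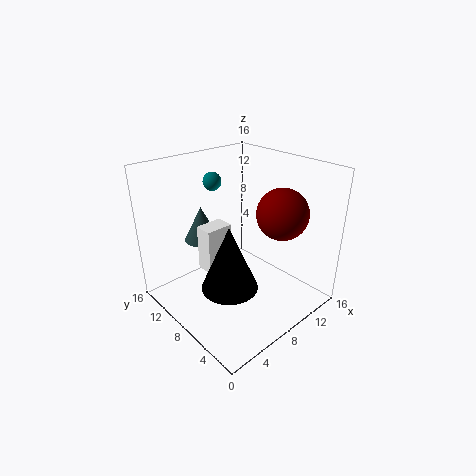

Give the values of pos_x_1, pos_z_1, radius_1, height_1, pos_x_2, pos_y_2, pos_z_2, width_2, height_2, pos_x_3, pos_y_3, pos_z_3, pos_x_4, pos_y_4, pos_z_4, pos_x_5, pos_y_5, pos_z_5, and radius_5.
pos_x_1 = 6, pos_z_1 = 7, radius_1 = 2, height_1 = 4, pos_x_2 = 4, pos_y_2 = 8, pos_z_2 = 5, width_2 = 3, height_2 = 5, pos_x_3 = 13, pos_y_3 = 6, pos_z_3 = 10, pos_x_4 = 7, pos_y_4 = 11, pos_z_4 = 14, pos_x_5 = 5, pos_y_5 = 6, pos_z_5 = 4, radius_5 = 3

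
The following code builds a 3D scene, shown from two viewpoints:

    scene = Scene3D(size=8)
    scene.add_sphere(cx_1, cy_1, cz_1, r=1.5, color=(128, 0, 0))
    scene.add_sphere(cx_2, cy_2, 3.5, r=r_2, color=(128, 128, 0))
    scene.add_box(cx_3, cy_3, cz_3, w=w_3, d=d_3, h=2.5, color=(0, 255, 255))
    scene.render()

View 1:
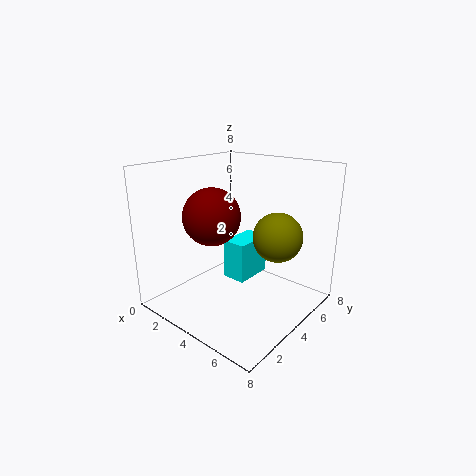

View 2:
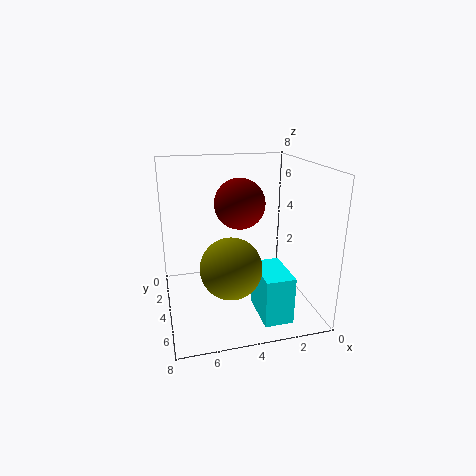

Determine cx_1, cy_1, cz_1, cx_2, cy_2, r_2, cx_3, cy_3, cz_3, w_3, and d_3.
cx_1 = 3.5
cy_1 = 2.5
cz_1 = 5.5
cx_2 = 5
cy_2 = 6.5
r_2 = 1.5
cx_3 = 2
cy_3 = 5
cz_3 = 0.5
w_3 = 1.5
d_3 = 2.5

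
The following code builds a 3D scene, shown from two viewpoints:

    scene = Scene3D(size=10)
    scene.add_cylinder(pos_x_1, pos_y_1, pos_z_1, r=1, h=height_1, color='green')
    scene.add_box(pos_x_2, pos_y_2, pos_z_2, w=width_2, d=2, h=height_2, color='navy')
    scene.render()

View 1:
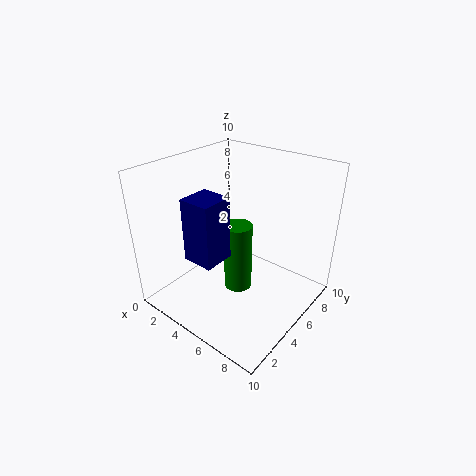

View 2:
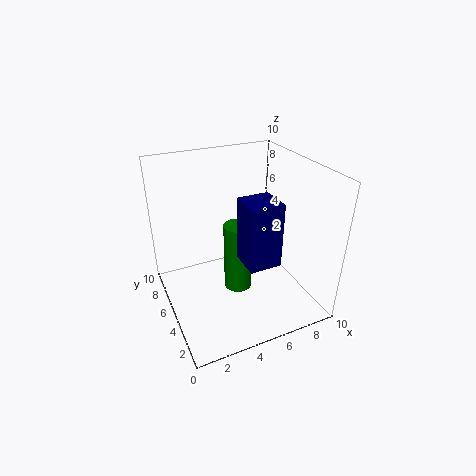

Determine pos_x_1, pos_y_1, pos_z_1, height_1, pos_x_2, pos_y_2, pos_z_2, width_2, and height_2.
pos_x_1 = 5
pos_y_1 = 5
pos_z_1 = 1
height_1 = 5
pos_x_2 = 4
pos_y_2 = 1
pos_z_2 = 5
width_2 = 2
height_2 = 4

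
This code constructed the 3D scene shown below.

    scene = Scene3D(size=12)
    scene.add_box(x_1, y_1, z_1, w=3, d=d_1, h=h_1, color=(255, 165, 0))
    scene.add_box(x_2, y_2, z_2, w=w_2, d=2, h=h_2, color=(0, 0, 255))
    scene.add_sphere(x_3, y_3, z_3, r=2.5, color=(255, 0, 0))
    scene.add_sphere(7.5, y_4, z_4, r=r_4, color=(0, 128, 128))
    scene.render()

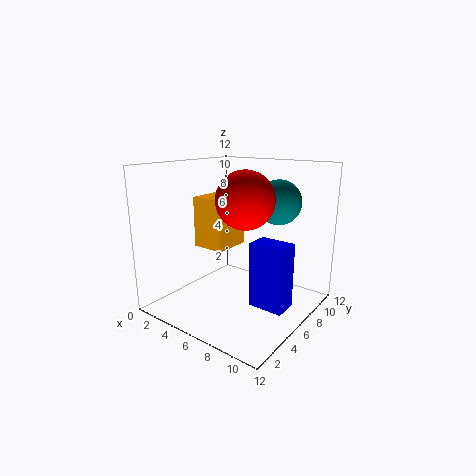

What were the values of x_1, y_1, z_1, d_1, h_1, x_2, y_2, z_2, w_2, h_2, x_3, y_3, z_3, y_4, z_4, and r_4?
x_1 = 1.5; y_1 = 5.5; z_1 = 4.5; d_1 = 3.5; h_1 = 4.5; x_2 = 7.5; y_2 = 5.5; z_2 = 0.5; w_2 = 3; h_2 = 5.5; x_3 = 6; y_3 = 7; z_3 = 9; y_4 = 10; z_4 = 8.5; r_4 = 2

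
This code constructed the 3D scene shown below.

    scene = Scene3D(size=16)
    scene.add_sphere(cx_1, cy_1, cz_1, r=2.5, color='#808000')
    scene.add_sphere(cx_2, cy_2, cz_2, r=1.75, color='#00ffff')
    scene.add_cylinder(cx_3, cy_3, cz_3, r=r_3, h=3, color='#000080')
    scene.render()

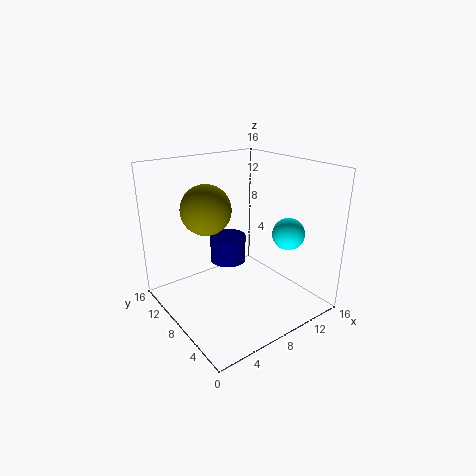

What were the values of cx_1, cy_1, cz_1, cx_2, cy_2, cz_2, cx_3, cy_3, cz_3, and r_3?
cx_1 = 3.75; cy_1 = 7.5; cz_1 = 12.25; cx_2 = 12; cy_2 = 4.25; cz_2 = 8.75; cx_3 = 7.5; cy_3 = 9.25; cz_3 = 5; r_3 = 2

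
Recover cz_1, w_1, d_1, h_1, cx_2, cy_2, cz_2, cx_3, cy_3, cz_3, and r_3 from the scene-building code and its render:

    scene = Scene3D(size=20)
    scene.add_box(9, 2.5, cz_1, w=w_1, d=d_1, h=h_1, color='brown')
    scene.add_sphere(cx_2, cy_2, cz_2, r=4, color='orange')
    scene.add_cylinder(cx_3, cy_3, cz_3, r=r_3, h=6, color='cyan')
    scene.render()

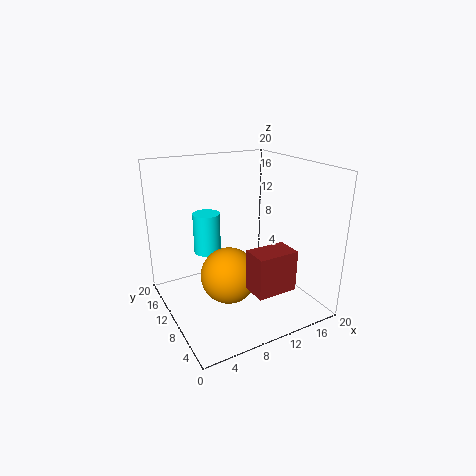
cz_1 = 4.5; w_1 = 5.5; d_1 = 3.5; h_1 = 5.5; cx_2 = 8.5; cy_2 = 10; cz_2 = 4.5; cx_3 = 7.5; cy_3 = 15; cz_3 = 6.5; r_3 = 2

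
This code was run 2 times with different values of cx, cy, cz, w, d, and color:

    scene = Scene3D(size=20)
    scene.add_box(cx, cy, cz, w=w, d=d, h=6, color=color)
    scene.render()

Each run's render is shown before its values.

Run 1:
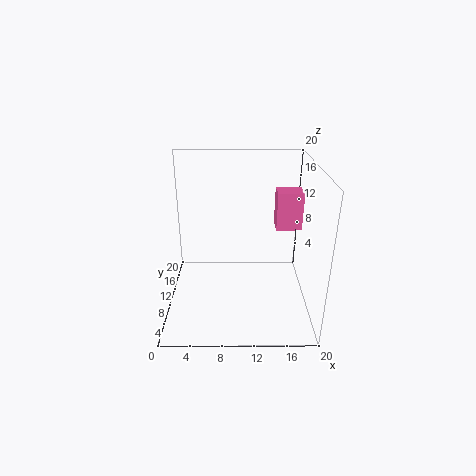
cx = 16, cy = 15.5, cz = 8.5, w = 4, d = 3.5, color = 'hotpink'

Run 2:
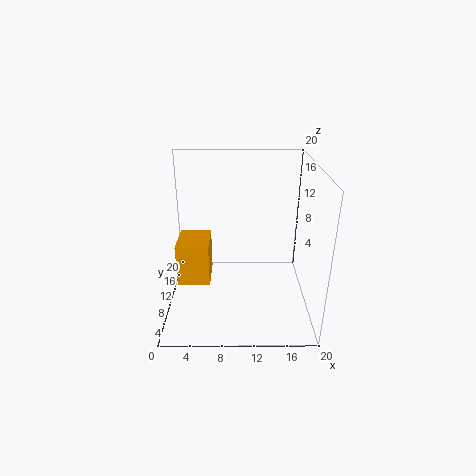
cx = 1.5, cy = 8, cz = 3.5, w = 4.5, d = 5.5, color = 'orange'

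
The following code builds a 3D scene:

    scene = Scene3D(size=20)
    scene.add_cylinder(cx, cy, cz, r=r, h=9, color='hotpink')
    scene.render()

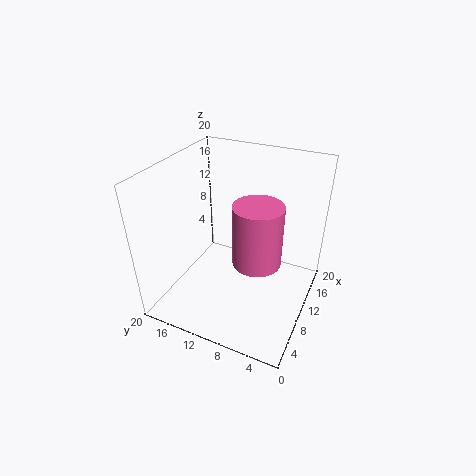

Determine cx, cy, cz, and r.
cx = 11
cy = 7.5
cz = 6
r = 3.5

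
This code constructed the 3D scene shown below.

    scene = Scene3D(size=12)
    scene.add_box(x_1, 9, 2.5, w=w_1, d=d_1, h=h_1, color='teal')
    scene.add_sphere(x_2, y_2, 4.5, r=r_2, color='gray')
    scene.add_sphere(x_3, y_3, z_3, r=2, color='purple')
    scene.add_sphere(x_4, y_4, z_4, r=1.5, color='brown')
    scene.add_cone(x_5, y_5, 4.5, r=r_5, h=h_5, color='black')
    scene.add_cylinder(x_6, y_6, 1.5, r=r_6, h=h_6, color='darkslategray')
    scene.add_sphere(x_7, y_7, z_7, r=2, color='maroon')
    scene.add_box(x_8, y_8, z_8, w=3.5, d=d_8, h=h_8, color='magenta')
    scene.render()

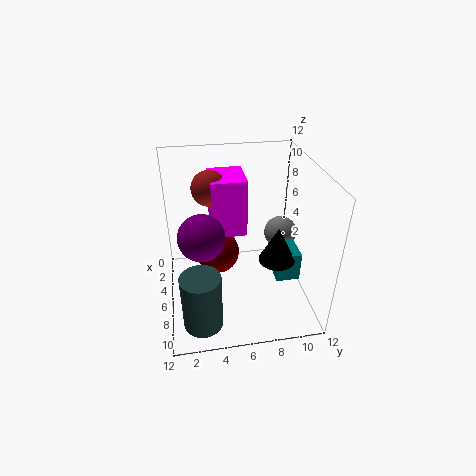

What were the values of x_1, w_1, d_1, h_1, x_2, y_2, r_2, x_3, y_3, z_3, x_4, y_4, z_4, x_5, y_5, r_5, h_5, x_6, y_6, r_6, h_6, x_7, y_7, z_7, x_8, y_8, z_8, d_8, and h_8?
x_1 = 5.5; w_1 = 2.5; d_1 = 2; h_1 = 2.5; x_2 = 3.5; y_2 = 10.5; r_2 = 1.5; x_3 = 5.5; y_3 = 3; z_3 = 6; x_4 = 3.5; y_4 = 4; z_4 = 9.5; x_5 = 7.5; y_5 = 9; r_5 = 1.5; h_5 = 3; x_6 = 10.5; y_6 = 2.5; r_6 = 1.5; h_6 = 4.5; x_7 = 3.5; y_7 = 4.5; z_7 = 3; x_8 = 1.5; y_8 = 4; z_8 = 5.5; d_8 = 3; h_8 = 5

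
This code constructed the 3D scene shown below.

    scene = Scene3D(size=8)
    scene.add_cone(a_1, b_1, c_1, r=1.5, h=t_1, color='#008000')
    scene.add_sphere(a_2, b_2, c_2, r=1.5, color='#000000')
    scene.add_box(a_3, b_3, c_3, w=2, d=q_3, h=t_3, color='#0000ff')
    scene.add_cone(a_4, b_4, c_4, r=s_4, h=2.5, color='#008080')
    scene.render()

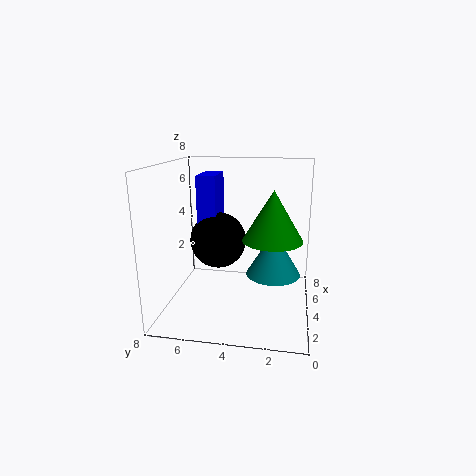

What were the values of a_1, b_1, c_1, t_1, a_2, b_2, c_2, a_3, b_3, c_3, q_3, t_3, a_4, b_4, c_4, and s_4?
a_1 = 2.5; b_1 = 2; c_1 = 4.5; t_1 = 2.5; a_2 = 3.5; b_2 = 5; c_2 = 4; a_3 = 3; b_3 = 5; c_3 = 4.5; q_3 = 1; t_3 = 3; a_4 = 4; b_4 = 2; c_4 = 2; s_4 = 1.5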